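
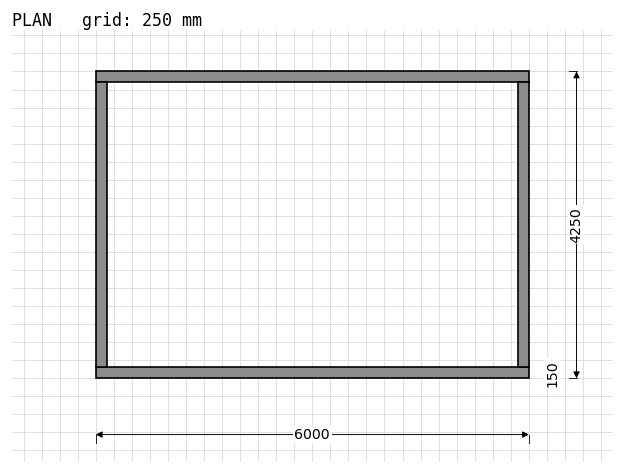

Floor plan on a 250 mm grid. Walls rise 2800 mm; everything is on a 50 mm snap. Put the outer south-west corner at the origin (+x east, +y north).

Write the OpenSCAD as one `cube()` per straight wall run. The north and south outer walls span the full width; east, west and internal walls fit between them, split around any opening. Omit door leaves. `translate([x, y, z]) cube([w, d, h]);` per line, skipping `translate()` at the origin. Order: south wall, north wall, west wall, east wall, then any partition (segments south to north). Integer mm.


cube([6000, 150, 2800]);
translate([0, 4100, 0]) cube([6000, 150, 2800]);
translate([0, 150, 0]) cube([150, 3950, 2800]);
translate([5850, 150, 0]) cube([150, 3950, 2800]);


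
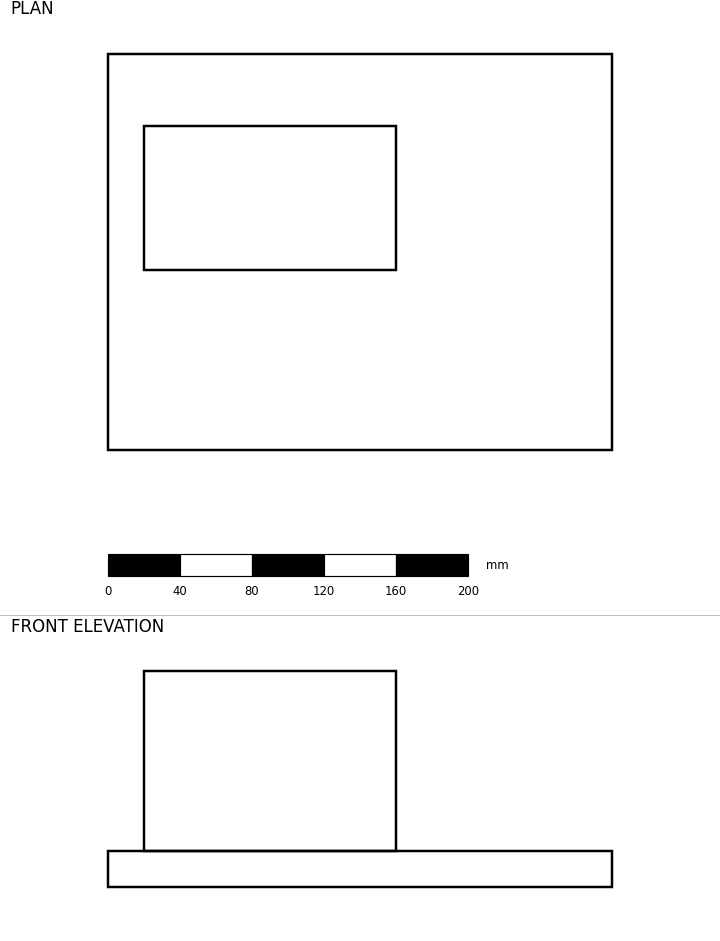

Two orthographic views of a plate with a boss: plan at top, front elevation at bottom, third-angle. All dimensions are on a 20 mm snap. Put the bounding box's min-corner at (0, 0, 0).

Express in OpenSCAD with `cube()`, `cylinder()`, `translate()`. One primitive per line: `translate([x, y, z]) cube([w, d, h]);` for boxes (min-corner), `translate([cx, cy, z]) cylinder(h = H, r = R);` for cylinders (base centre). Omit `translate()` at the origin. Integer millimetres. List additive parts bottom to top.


cube([280, 220, 20]);
translate([20, 100, 20]) cube([140, 80, 100]);


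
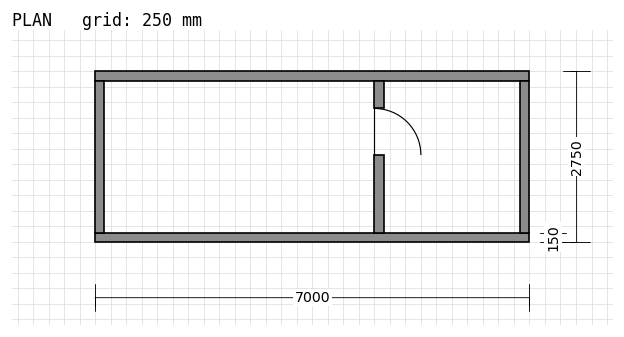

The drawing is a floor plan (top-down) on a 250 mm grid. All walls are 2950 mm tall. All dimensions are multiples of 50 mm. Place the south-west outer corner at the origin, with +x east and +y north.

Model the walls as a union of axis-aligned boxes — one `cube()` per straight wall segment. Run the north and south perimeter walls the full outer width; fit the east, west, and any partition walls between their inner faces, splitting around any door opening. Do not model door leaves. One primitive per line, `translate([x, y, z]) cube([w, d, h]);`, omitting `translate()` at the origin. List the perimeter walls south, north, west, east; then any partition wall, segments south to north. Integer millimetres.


cube([7000, 150, 2950]);
translate([0, 2600, 0]) cube([7000, 150, 2950]);
translate([0, 150, 0]) cube([150, 2450, 2950]);
translate([6850, 150, 0]) cube([150, 2450, 2950]);
translate([4500, 150, 0]) cube([150, 1250, 2950]);
translate([4500, 2150, 0]) cube([150, 450, 2950]);


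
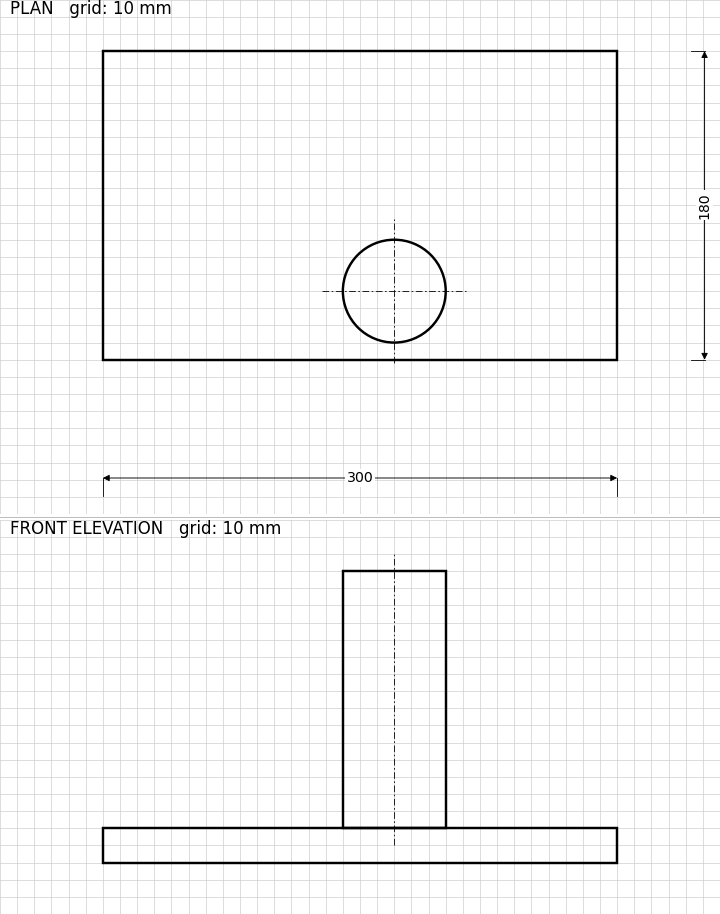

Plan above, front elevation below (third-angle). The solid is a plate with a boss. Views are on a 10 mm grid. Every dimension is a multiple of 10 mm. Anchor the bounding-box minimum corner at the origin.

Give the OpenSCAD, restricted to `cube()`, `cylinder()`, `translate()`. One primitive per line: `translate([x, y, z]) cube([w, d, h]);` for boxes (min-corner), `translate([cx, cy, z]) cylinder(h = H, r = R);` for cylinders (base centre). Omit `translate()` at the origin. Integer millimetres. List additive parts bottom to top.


cube([300, 180, 20]);
translate([170, 40, 20]) cylinder(h = 150, r = 30);


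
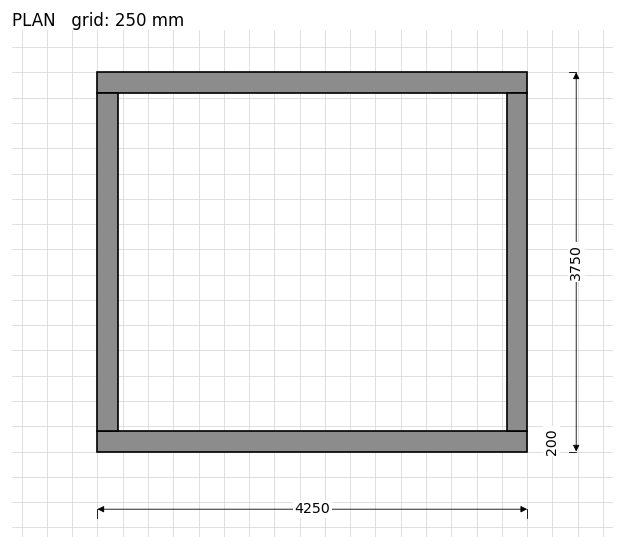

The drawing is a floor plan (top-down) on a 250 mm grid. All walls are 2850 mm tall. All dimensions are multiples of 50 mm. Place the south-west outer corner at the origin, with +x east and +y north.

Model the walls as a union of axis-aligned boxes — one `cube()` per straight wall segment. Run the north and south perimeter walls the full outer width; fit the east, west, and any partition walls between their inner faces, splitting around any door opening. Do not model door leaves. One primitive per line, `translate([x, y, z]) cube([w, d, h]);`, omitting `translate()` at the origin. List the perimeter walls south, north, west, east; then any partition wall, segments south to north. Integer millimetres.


cube([4250, 200, 2850]);
translate([0, 3550, 0]) cube([4250, 200, 2850]);
translate([0, 200, 0]) cube([200, 3350, 2850]);
translate([4050, 200, 0]) cube([200, 3350, 2850]);


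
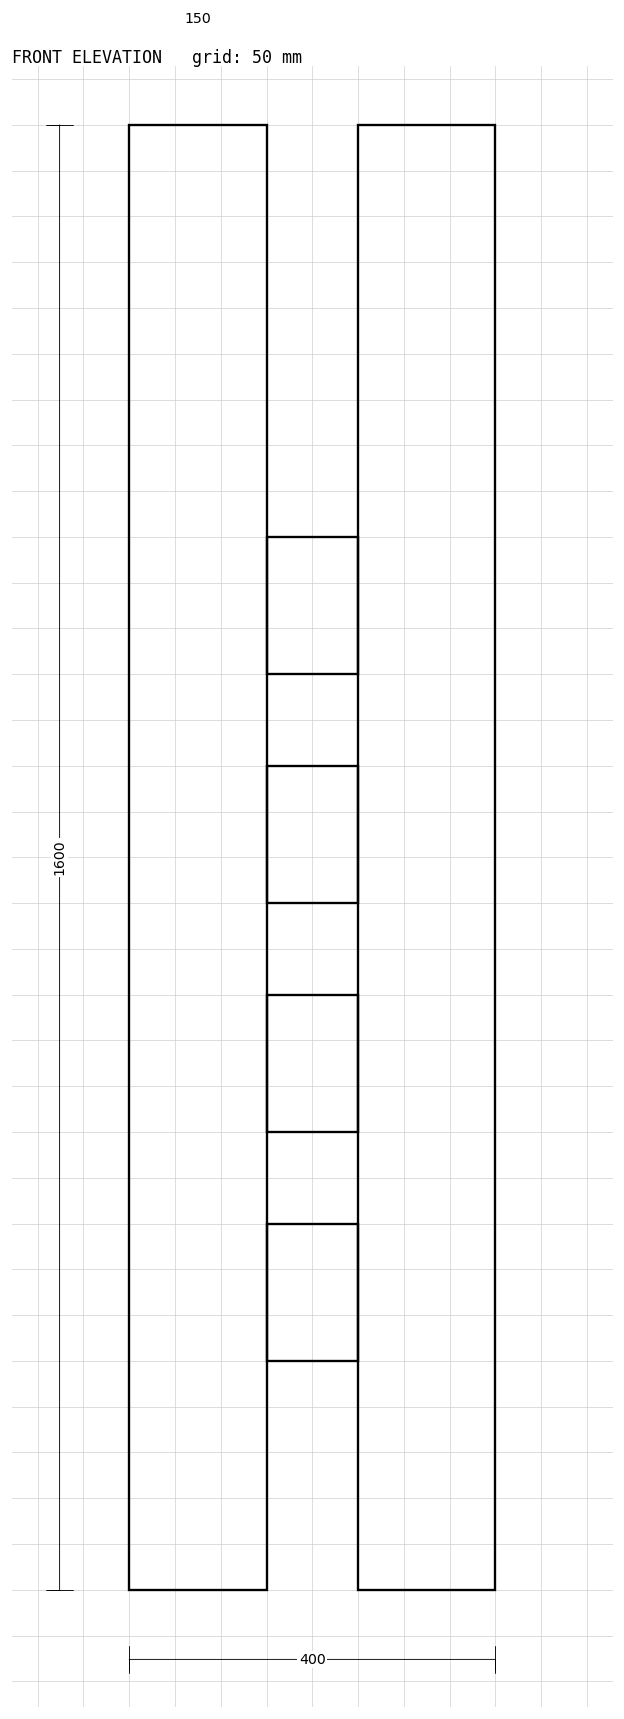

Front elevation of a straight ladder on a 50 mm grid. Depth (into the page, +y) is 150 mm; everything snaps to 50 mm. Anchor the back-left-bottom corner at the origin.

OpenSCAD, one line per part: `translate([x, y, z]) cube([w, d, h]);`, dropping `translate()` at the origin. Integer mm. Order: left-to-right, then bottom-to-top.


cube([150, 150, 1600]);
translate([150, 0, 250]) cube([100, 150, 150]);
translate([150, 0, 500]) cube([100, 150, 150]);
translate([150, 0, 750]) cube([100, 150, 150]);
translate([150, 0, 1000]) cube([100, 150, 150]);
translate([250, 0, 0]) cube([150, 150, 1600]);


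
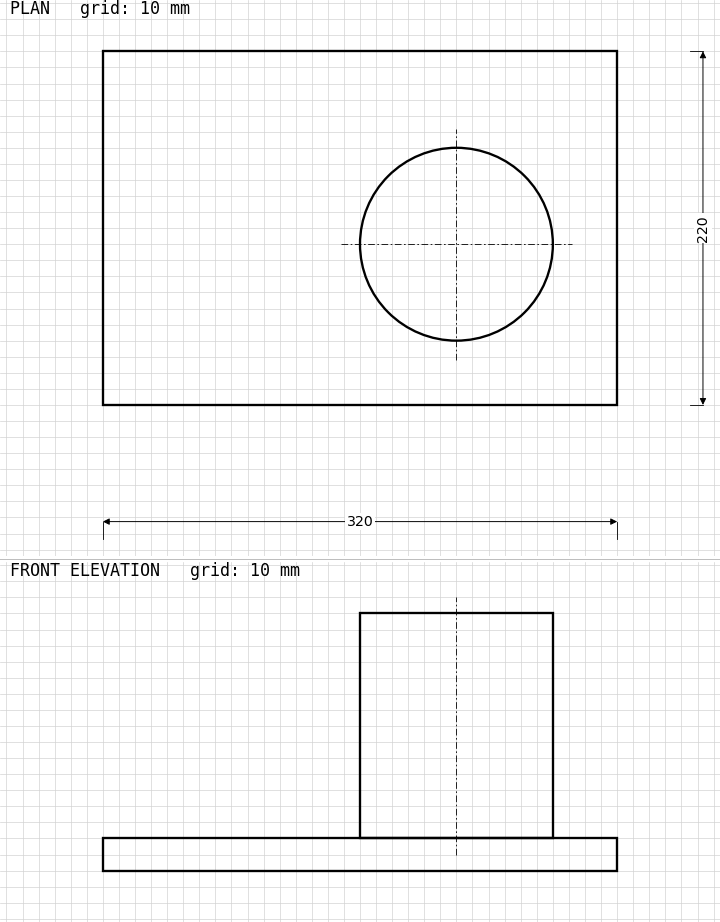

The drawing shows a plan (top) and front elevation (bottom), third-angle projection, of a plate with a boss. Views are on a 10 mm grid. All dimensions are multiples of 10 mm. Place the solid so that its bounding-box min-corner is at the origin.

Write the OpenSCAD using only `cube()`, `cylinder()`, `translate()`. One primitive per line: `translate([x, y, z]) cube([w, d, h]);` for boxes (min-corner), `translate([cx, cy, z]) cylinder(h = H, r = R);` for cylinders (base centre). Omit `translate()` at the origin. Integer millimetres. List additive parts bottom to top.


cube([320, 220, 20]);
translate([220, 100, 20]) cylinder(h = 140, r = 60);


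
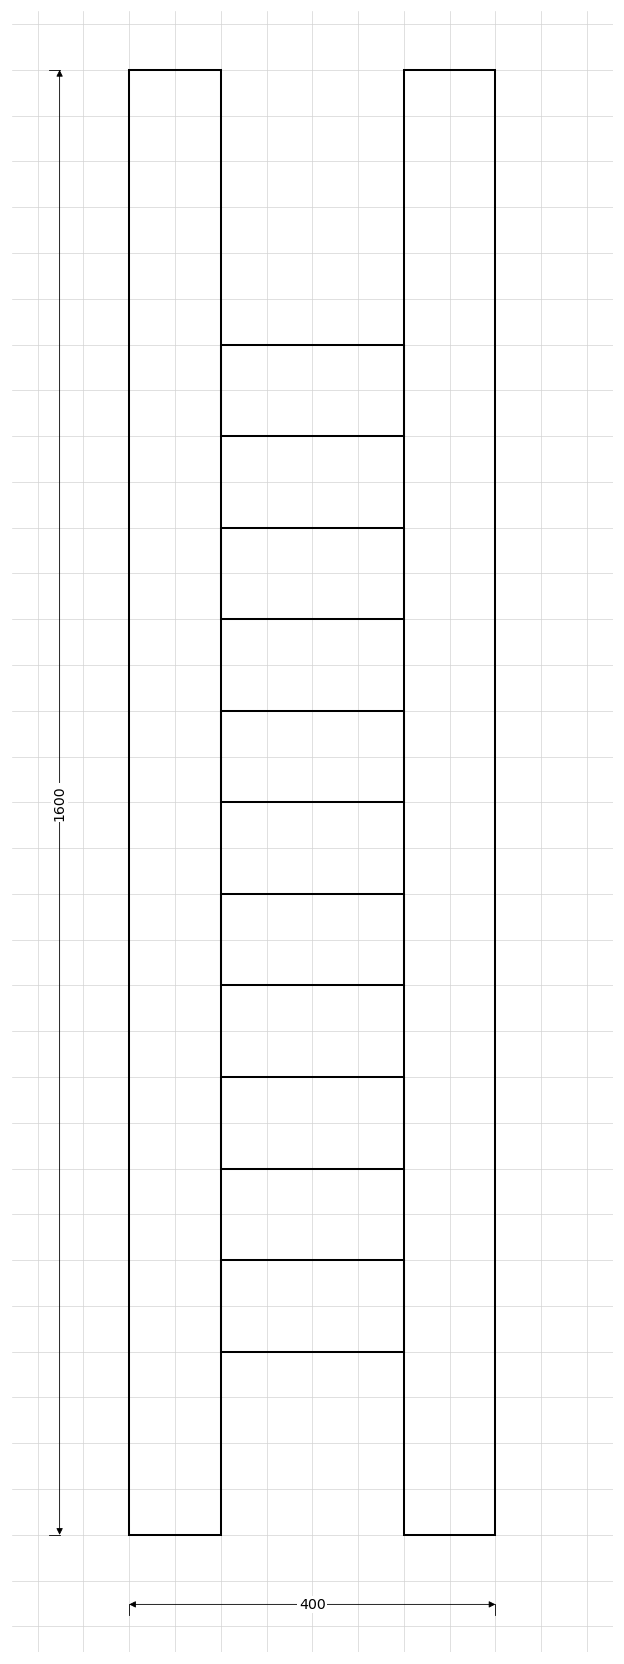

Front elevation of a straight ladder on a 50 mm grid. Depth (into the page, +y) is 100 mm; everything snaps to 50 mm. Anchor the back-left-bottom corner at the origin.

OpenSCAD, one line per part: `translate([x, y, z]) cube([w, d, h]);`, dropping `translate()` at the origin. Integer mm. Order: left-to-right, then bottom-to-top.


cube([100, 100, 1600]);
translate([100, 0, 200]) cube([200, 100, 100]);
translate([100, 0, 400]) cube([200, 100, 100]);
translate([100, 0, 600]) cube([200, 100, 100]);
translate([100, 0, 800]) cube([200, 100, 100]);
translate([100, 0, 1000]) cube([200, 100, 100]);
translate([100, 0, 1200]) cube([200, 100, 100]);
translate([300, 0, 0]) cube([100, 100, 1600]);


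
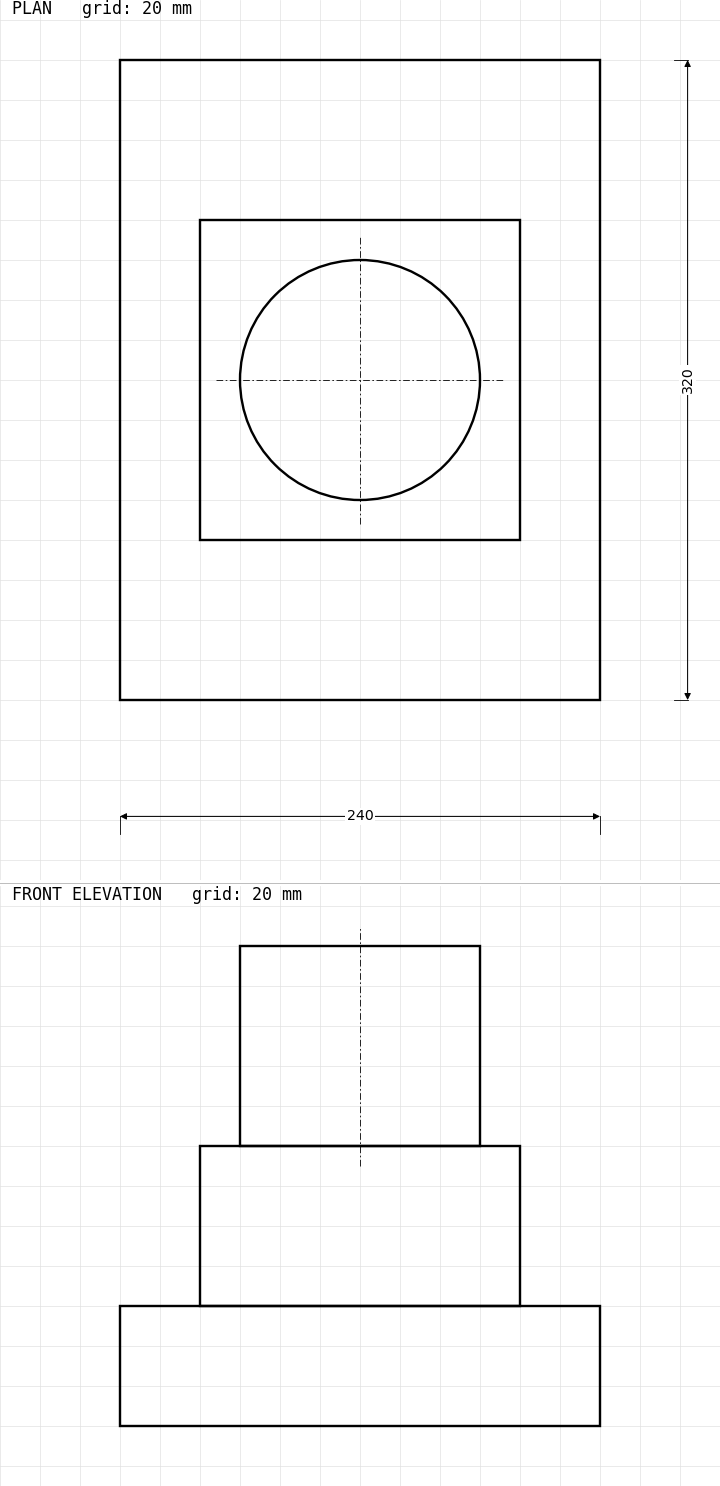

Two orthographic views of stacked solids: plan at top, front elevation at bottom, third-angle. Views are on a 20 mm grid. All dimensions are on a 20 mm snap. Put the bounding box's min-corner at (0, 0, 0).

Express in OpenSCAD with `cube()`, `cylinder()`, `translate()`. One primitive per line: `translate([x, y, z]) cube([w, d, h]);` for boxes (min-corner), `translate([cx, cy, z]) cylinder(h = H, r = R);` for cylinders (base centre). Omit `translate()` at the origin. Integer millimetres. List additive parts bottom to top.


cube([240, 320, 60]);
translate([40, 80, 60]) cube([160, 160, 80]);
translate([120, 160, 140]) cylinder(h = 100, r = 60);


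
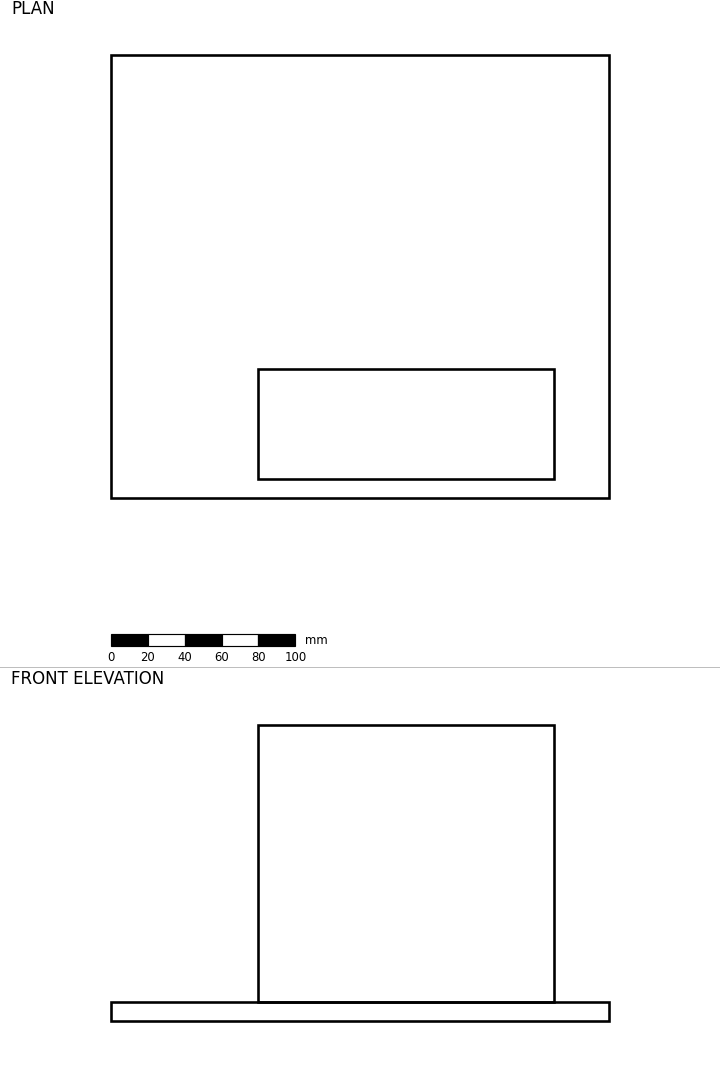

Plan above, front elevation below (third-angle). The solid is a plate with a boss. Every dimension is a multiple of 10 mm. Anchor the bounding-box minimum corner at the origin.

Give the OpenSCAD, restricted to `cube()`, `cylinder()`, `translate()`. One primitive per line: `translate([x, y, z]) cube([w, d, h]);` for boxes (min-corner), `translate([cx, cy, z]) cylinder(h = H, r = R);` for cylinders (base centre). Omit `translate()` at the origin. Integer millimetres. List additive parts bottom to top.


cube([270, 240, 10]);
translate([80, 10, 10]) cube([160, 60, 150]);


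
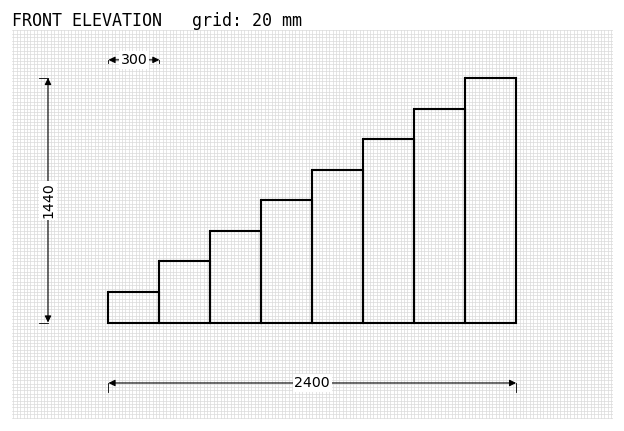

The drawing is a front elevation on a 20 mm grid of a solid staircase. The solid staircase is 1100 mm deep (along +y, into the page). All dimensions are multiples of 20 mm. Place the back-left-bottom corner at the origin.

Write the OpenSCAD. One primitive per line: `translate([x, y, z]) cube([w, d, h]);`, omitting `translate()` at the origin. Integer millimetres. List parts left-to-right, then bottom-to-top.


cube([300, 1100, 180]);
translate([300, 0, 0]) cube([300, 1100, 360]);
translate([600, 0, 0]) cube([300, 1100, 540]);
translate([900, 0, 0]) cube([300, 1100, 720]);
translate([1200, 0, 0]) cube([300, 1100, 900]);
translate([1500, 0, 0]) cube([300, 1100, 1080]);
translate([1800, 0, 0]) cube([300, 1100, 1260]);
translate([2100, 0, 0]) cube([300, 1100, 1440]);


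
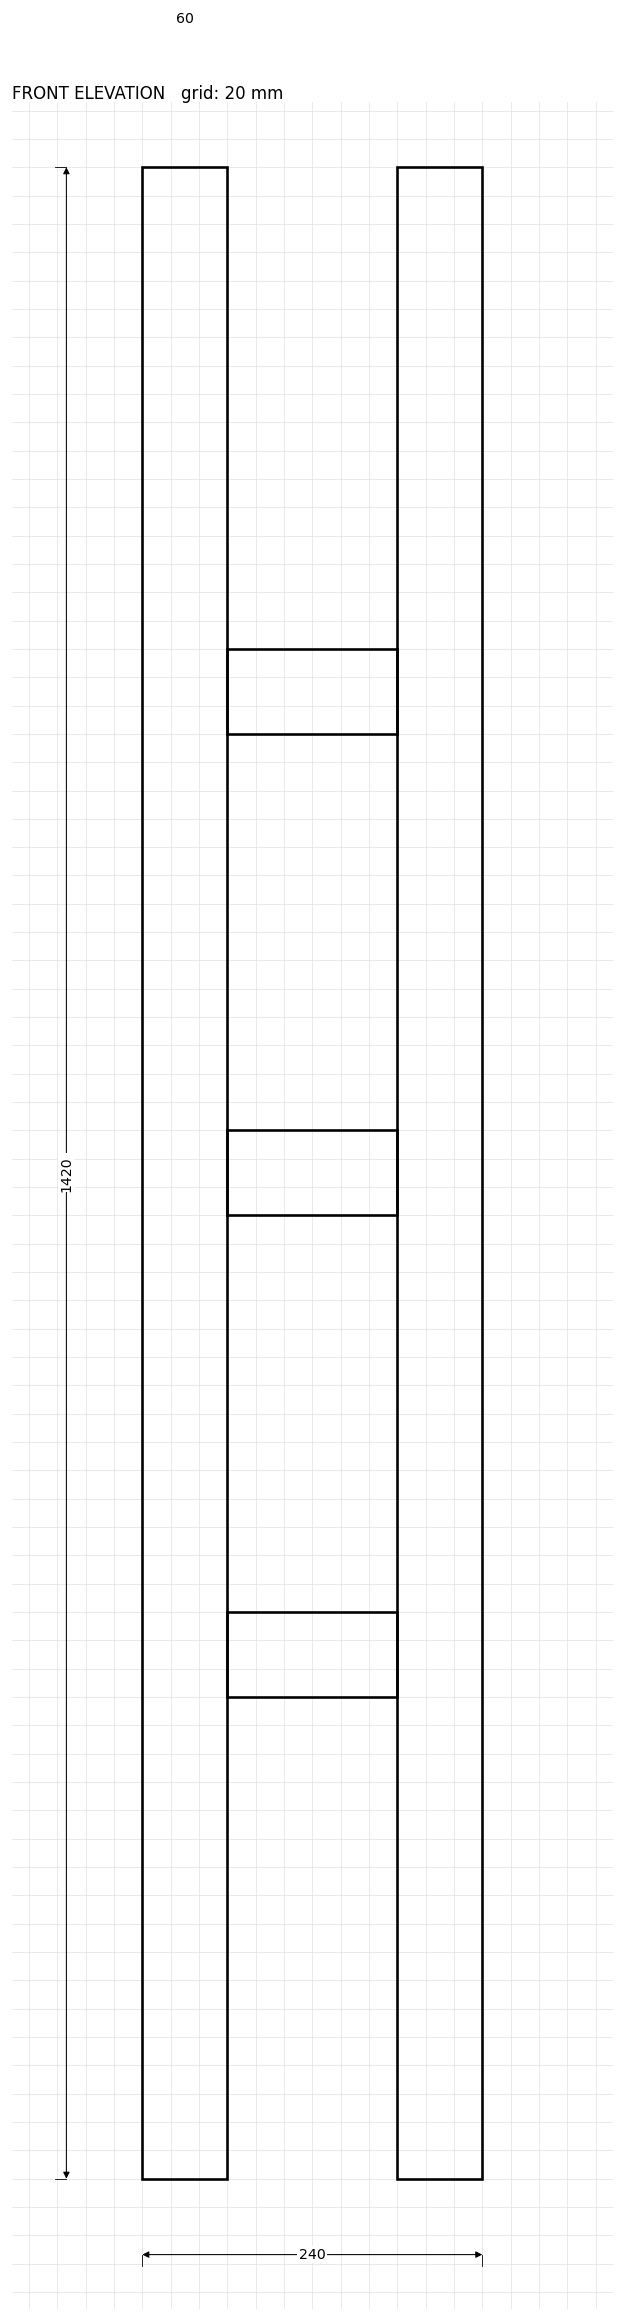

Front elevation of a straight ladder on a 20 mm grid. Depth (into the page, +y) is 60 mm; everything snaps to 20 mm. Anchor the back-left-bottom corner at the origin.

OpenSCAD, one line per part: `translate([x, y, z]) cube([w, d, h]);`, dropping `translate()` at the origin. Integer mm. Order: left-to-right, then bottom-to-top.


cube([60, 60, 1420]);
translate([60, 0, 340]) cube([120, 60, 60]);
translate([60, 0, 680]) cube([120, 60, 60]);
translate([60, 0, 1020]) cube([120, 60, 60]);
translate([180, 0, 0]) cube([60, 60, 1420]);


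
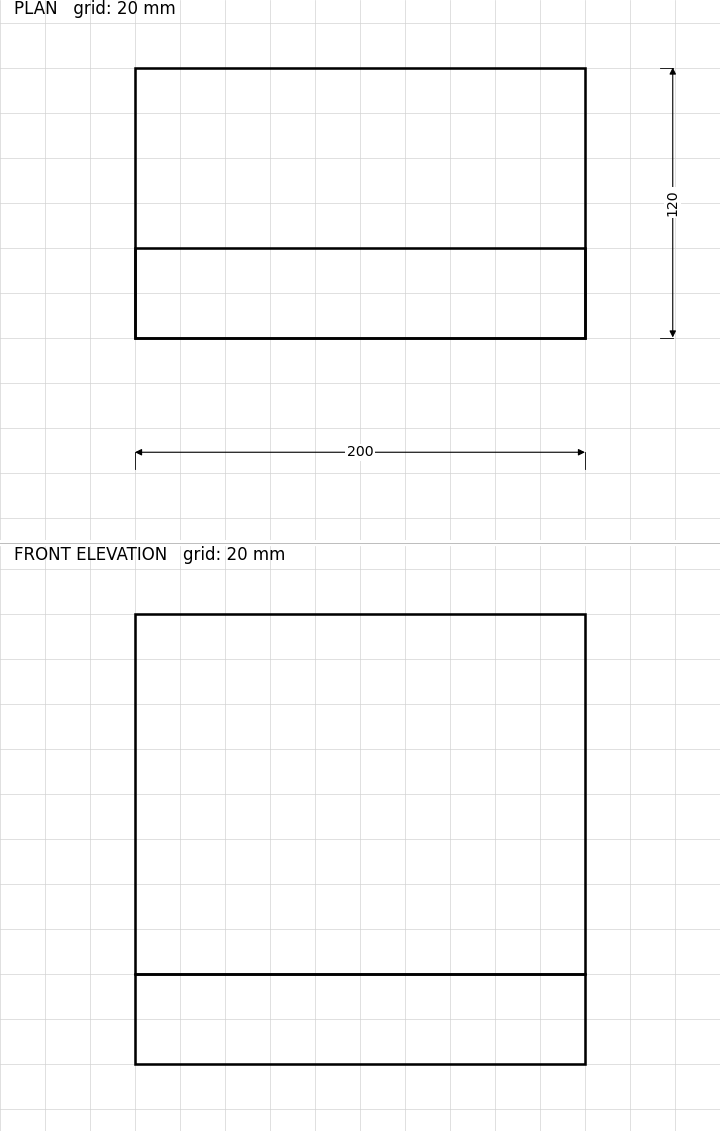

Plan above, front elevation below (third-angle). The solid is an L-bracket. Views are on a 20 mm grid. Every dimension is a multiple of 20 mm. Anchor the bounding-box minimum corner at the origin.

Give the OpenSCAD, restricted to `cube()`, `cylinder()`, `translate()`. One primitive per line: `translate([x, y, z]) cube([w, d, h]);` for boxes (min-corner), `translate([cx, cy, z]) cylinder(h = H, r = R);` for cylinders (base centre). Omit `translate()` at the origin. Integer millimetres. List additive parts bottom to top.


cube([200, 120, 40]);
translate([0, 0, 40]) cube([200, 40, 160]);


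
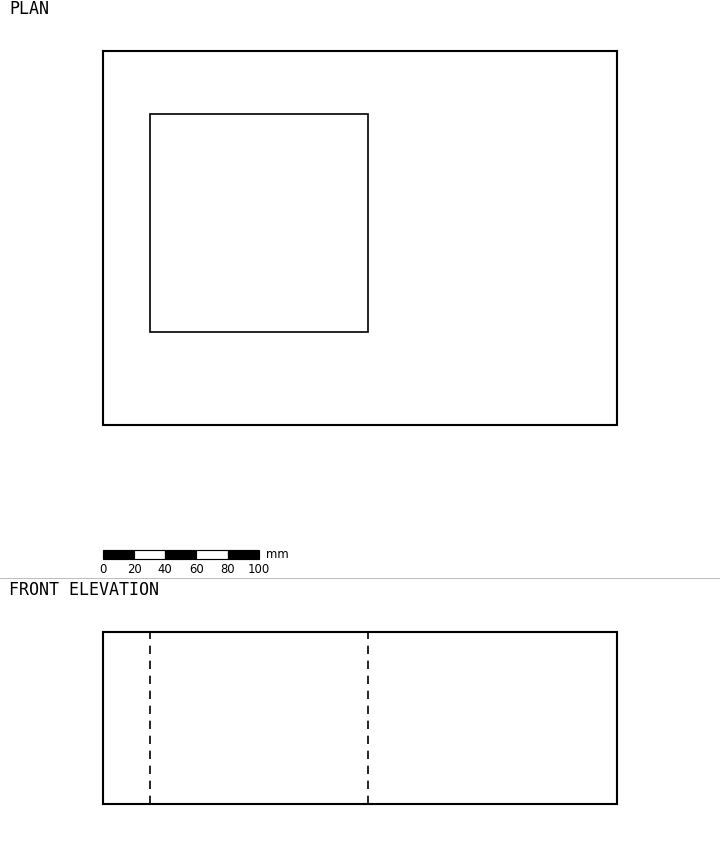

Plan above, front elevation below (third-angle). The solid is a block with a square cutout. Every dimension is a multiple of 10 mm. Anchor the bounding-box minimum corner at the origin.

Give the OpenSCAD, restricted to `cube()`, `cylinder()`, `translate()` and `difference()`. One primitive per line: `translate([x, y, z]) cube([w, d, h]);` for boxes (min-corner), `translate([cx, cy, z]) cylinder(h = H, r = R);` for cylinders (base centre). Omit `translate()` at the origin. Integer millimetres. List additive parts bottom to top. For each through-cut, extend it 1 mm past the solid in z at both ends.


difference() {
  cube([330, 240, 110]);
  translate([30, 60, -1]) cube([140, 140, 112]);
}


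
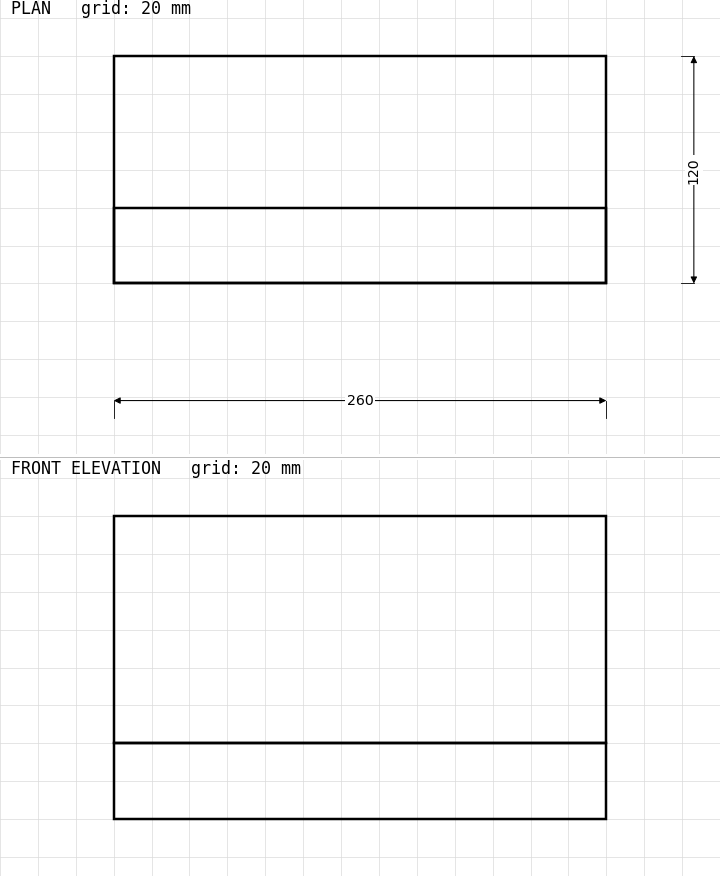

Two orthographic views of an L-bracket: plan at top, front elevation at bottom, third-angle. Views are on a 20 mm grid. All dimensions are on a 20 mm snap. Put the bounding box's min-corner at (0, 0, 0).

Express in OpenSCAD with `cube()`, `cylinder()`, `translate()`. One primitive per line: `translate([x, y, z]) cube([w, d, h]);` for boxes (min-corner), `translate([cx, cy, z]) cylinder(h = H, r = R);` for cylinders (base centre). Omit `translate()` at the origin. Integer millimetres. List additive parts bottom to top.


cube([260, 120, 40]);
translate([0, 0, 40]) cube([260, 40, 120]);


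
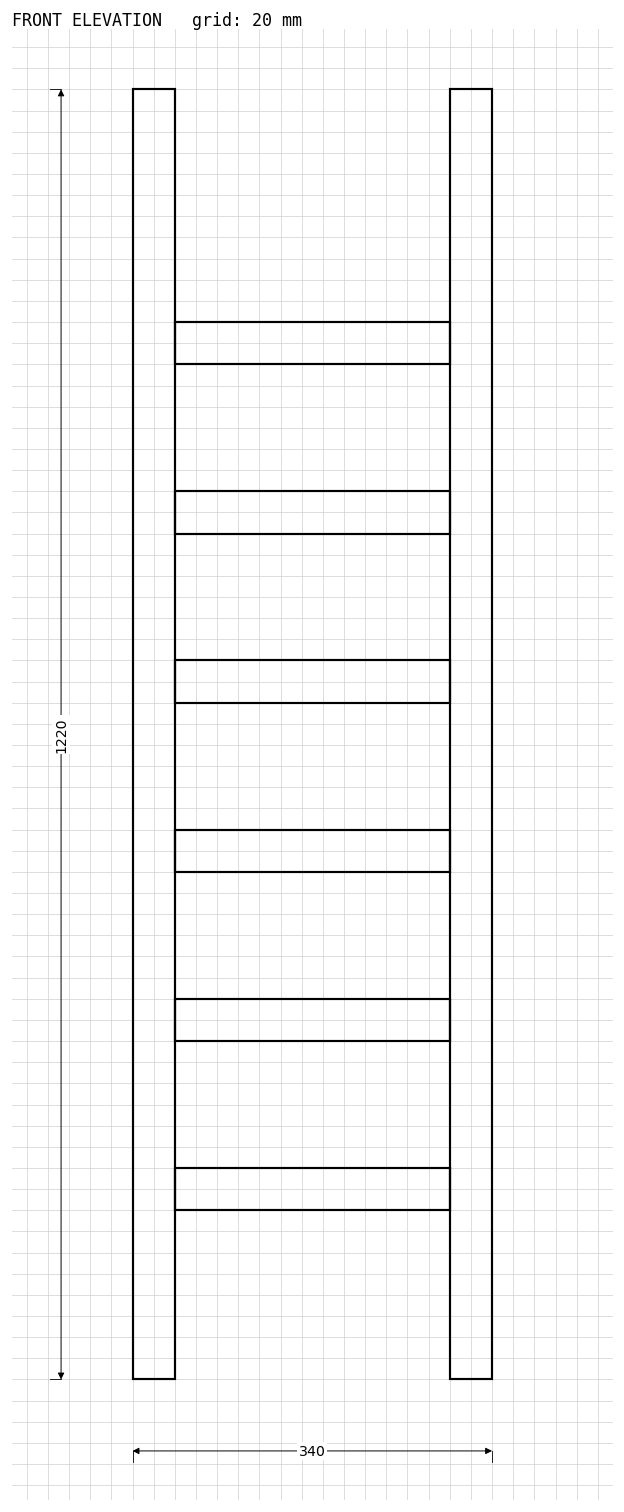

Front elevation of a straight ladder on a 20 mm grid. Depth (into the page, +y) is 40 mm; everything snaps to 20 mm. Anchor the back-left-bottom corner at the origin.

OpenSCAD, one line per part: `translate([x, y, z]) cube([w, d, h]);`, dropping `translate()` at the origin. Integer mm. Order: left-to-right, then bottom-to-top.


cube([40, 40, 1220]);
translate([40, 0, 160]) cube([260, 40, 40]);
translate([40, 0, 320]) cube([260, 40, 40]);
translate([40, 0, 480]) cube([260, 40, 40]);
translate([40, 0, 640]) cube([260, 40, 40]);
translate([40, 0, 800]) cube([260, 40, 40]);
translate([40, 0, 960]) cube([260, 40, 40]);
translate([300, 0, 0]) cube([40, 40, 1220]);


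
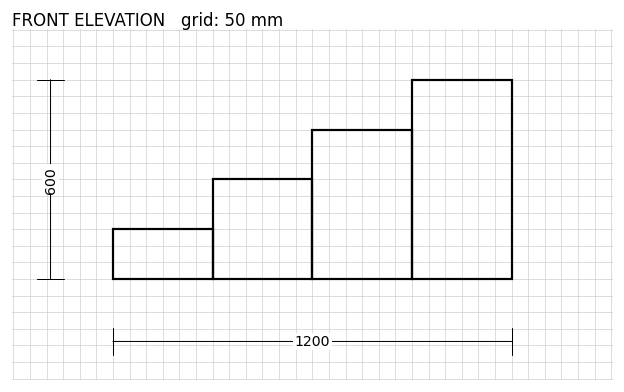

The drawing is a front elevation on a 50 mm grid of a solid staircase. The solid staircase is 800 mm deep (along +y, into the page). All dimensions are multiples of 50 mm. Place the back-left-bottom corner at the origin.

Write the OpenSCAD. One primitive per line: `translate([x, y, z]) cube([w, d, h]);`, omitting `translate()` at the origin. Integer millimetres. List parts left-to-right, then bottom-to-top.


cube([300, 800, 150]);
translate([300, 0, 0]) cube([300, 800, 300]);
translate([600, 0, 0]) cube([300, 800, 450]);
translate([900, 0, 0]) cube([300, 800, 600]);


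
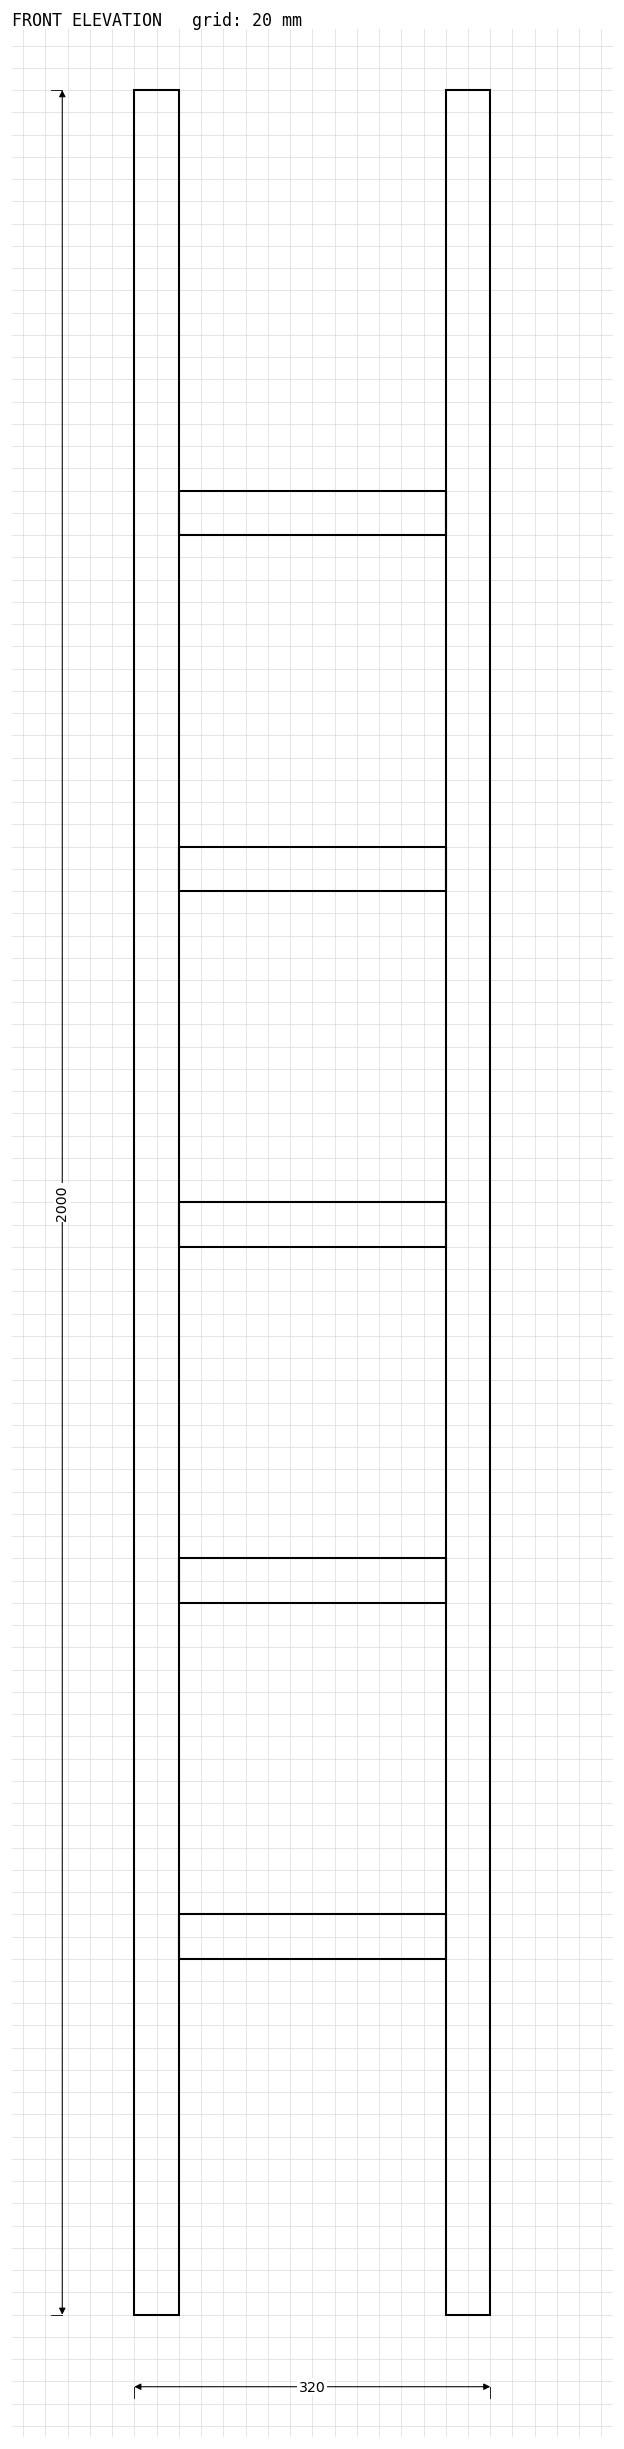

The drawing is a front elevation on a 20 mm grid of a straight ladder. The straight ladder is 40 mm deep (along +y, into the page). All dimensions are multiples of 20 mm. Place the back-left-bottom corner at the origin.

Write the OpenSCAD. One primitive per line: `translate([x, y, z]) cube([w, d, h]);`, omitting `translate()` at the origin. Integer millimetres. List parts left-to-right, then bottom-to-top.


cube([40, 40, 2000]);
translate([40, 0, 320]) cube([240, 40, 40]);
translate([40, 0, 640]) cube([240, 40, 40]);
translate([40, 0, 960]) cube([240, 40, 40]);
translate([40, 0, 1280]) cube([240, 40, 40]);
translate([40, 0, 1600]) cube([240, 40, 40]);
translate([280, 0, 0]) cube([40, 40, 2000]);


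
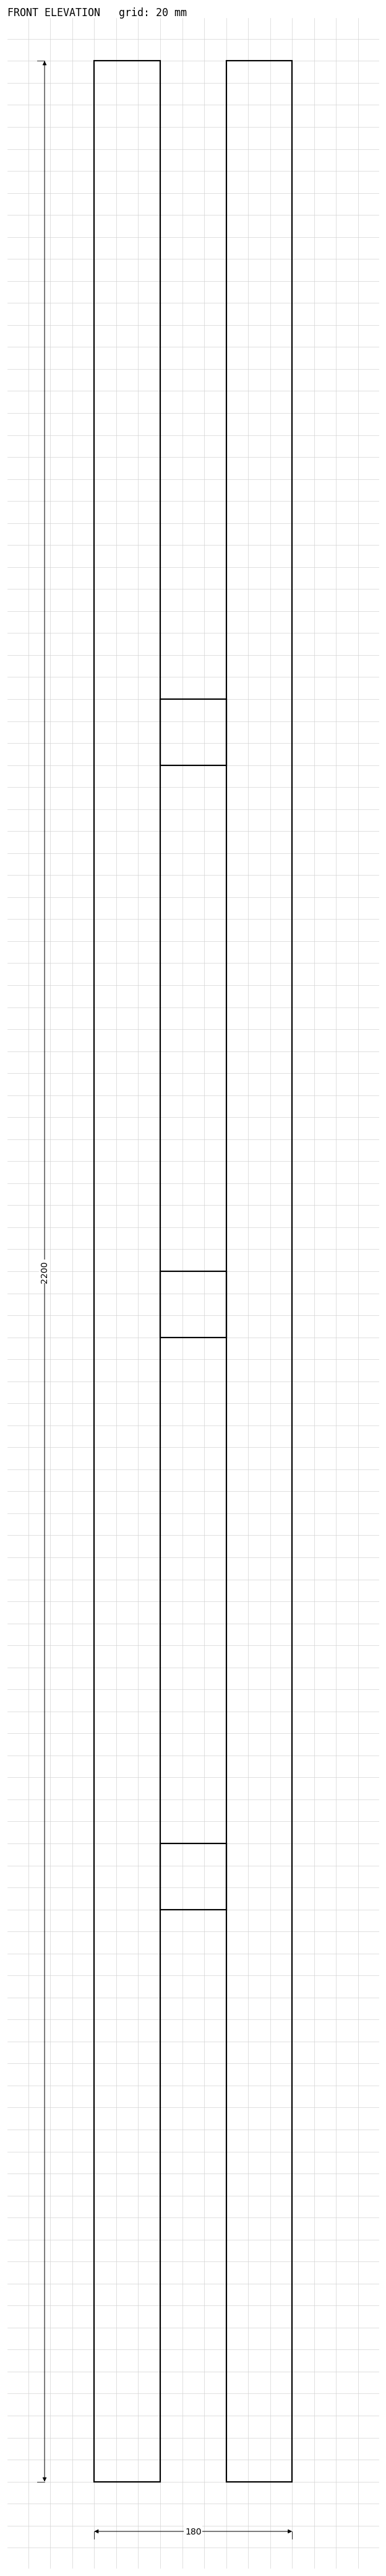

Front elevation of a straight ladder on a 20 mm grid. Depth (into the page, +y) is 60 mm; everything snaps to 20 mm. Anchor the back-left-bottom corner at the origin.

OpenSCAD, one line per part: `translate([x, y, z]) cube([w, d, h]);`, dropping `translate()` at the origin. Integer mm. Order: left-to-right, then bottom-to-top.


cube([60, 60, 2200]);
translate([60, 0, 520]) cube([60, 60, 60]);
translate([60, 0, 1040]) cube([60, 60, 60]);
translate([60, 0, 1560]) cube([60, 60, 60]);
translate([120, 0, 0]) cube([60, 60, 2200]);


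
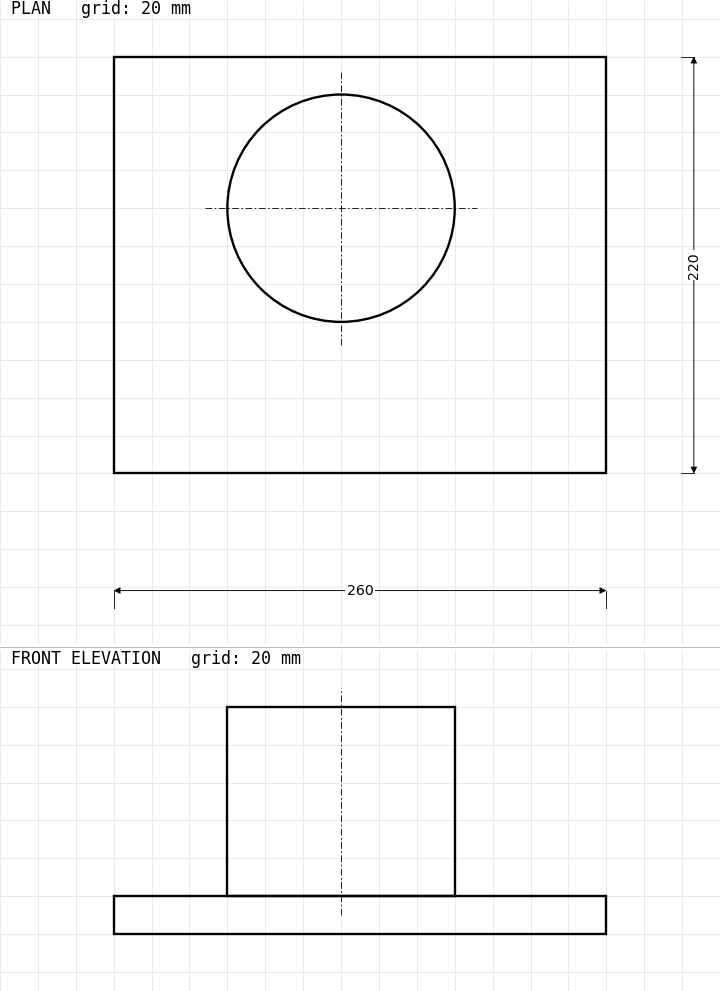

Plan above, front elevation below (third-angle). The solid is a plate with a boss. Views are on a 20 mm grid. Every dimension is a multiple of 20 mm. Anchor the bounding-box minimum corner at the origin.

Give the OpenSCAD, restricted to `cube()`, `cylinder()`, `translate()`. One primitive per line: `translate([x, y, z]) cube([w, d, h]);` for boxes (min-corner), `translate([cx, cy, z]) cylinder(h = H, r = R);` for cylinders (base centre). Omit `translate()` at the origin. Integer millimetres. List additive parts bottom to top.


cube([260, 220, 20]);
translate([120, 140, 20]) cylinder(h = 100, r = 60);


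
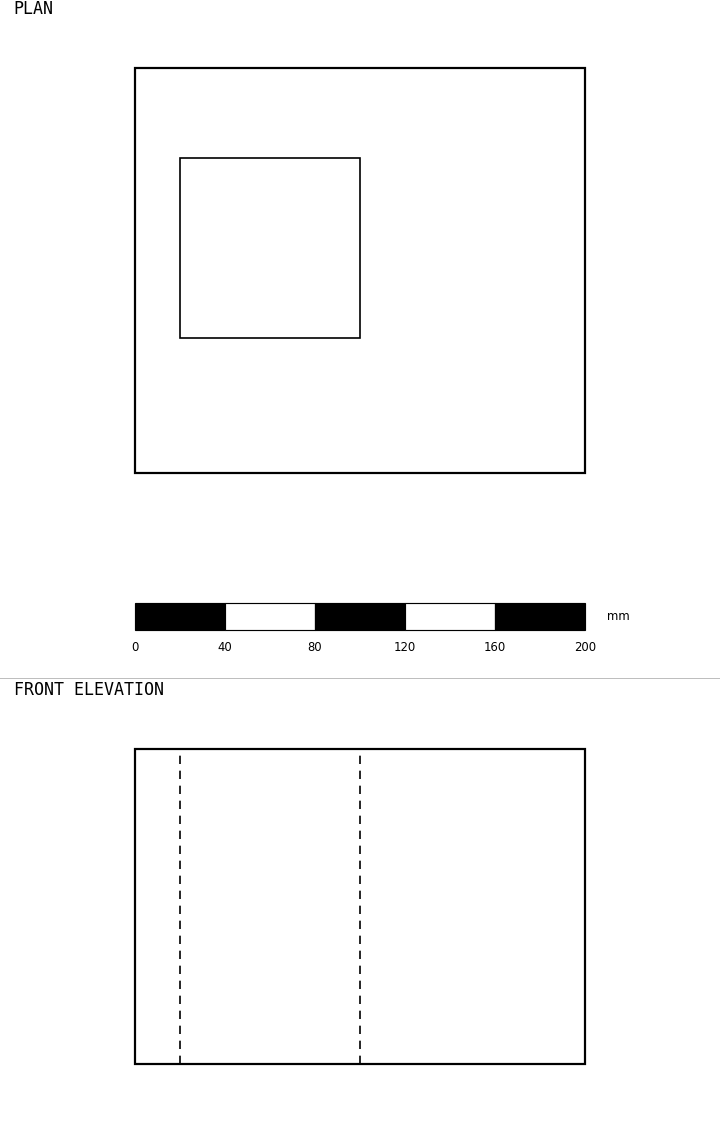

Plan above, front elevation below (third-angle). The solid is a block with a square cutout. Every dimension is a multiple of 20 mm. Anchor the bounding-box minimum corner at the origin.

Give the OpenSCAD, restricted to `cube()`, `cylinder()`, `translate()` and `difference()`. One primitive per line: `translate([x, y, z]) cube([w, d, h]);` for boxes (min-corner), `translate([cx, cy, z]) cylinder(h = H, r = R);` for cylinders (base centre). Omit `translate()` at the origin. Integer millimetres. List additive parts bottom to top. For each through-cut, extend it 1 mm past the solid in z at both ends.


difference() {
  cube([200, 180, 140]);
  translate([20, 60, -1]) cube([80, 80, 142]);
}


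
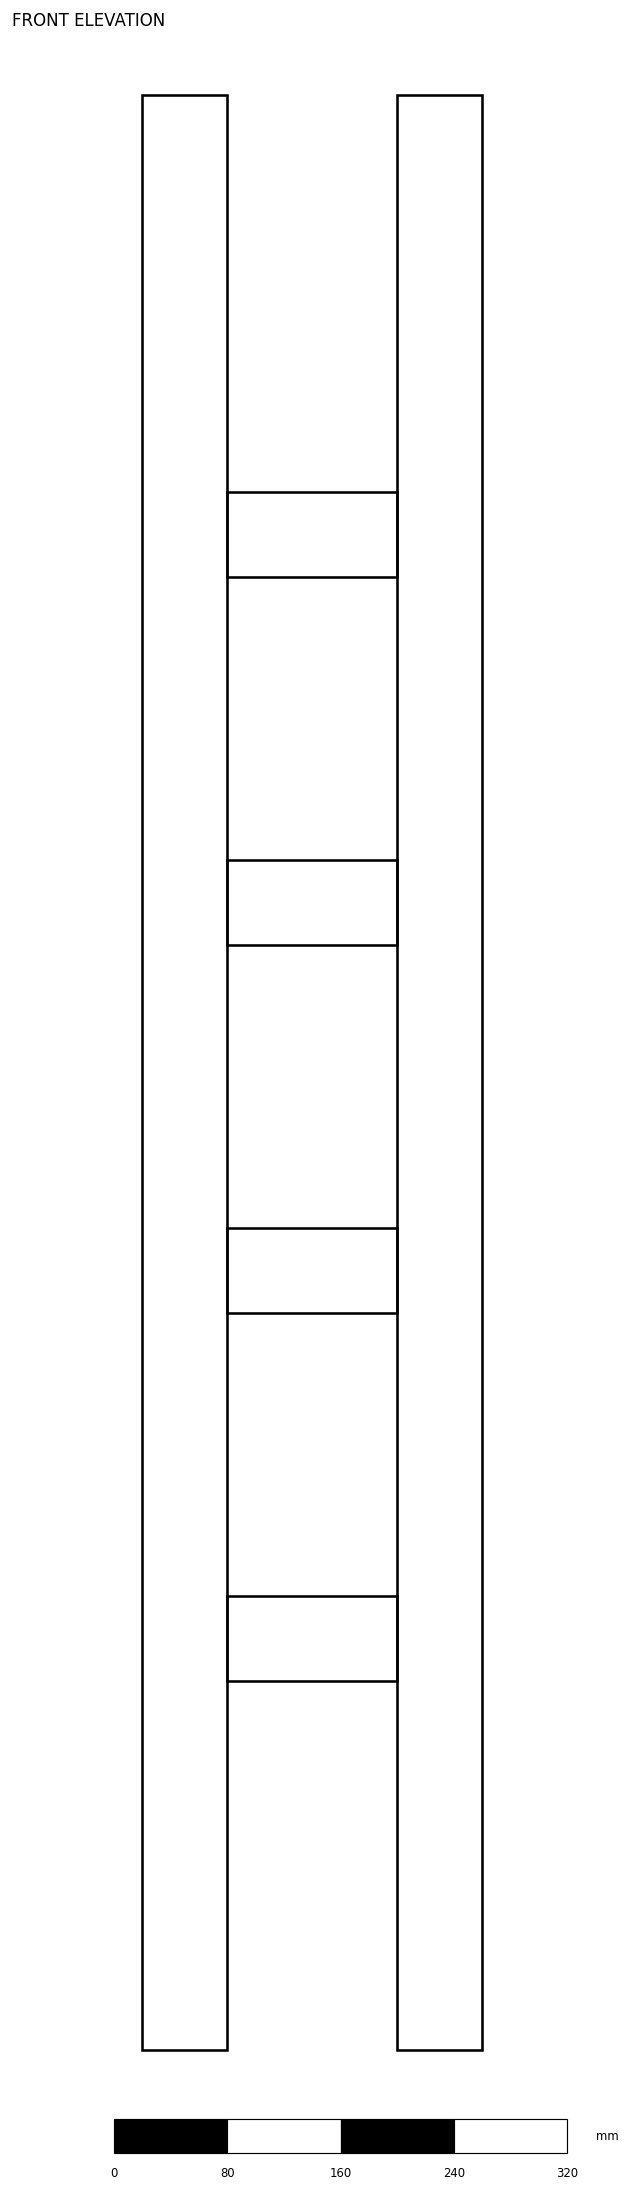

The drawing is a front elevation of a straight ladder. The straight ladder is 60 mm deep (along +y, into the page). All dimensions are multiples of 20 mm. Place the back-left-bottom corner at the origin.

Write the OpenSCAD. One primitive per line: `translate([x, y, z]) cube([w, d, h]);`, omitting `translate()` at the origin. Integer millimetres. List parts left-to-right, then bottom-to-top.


cube([60, 60, 1380]);
translate([60, 0, 260]) cube([120, 60, 60]);
translate([60, 0, 520]) cube([120, 60, 60]);
translate([60, 0, 780]) cube([120, 60, 60]);
translate([60, 0, 1040]) cube([120, 60, 60]);
translate([180, 0, 0]) cube([60, 60, 1380]);


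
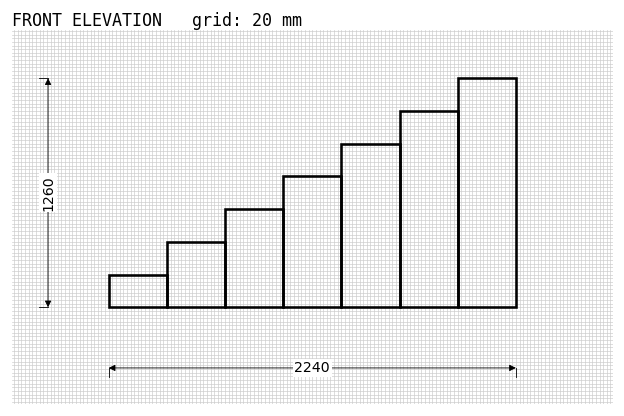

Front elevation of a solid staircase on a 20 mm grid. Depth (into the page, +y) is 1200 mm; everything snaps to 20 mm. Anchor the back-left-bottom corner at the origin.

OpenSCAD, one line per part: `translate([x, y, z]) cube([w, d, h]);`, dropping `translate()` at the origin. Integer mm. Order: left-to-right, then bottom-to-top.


cube([320, 1200, 180]);
translate([320, 0, 0]) cube([320, 1200, 360]);
translate([640, 0, 0]) cube([320, 1200, 540]);
translate([960, 0, 0]) cube([320, 1200, 720]);
translate([1280, 0, 0]) cube([320, 1200, 900]);
translate([1600, 0, 0]) cube([320, 1200, 1080]);
translate([1920, 0, 0]) cube([320, 1200, 1260]);


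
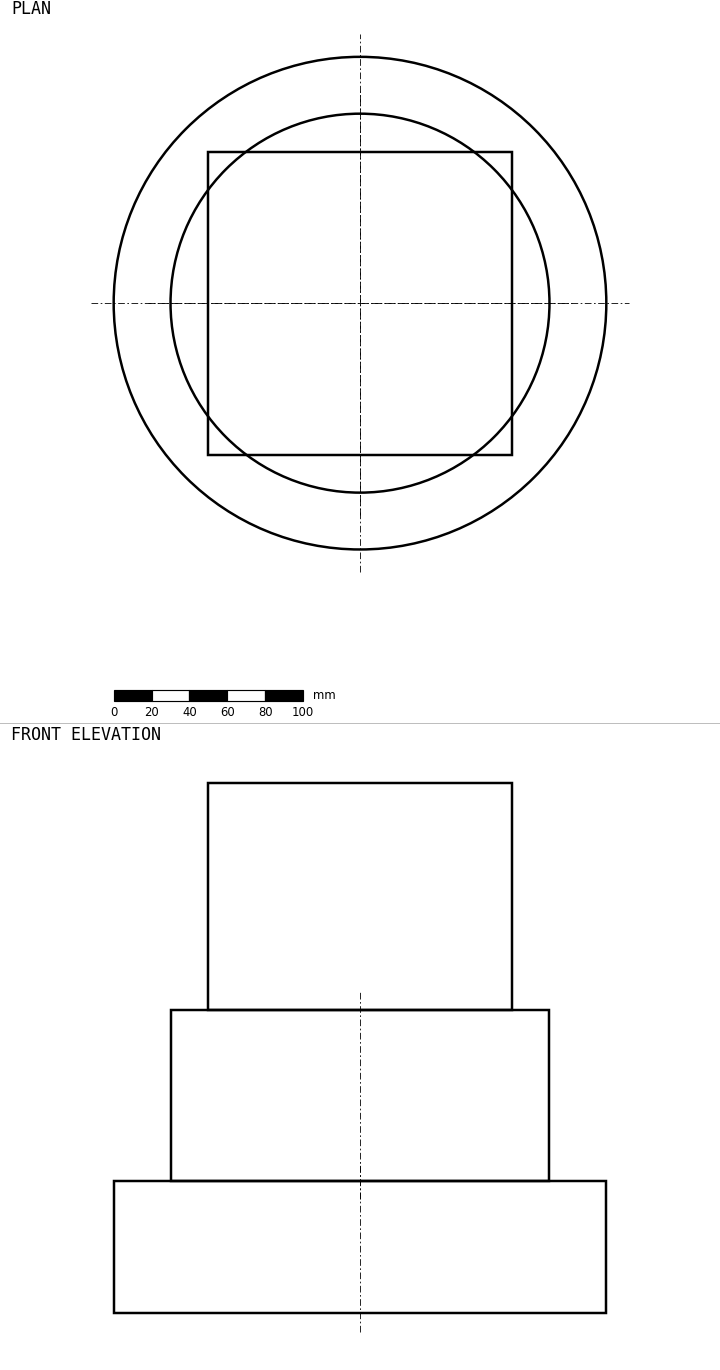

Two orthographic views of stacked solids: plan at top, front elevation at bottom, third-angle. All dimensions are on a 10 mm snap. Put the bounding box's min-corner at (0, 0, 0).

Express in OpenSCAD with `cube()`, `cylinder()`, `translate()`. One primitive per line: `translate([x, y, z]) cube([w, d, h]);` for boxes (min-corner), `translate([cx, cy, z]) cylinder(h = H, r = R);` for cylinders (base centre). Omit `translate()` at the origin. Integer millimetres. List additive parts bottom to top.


translate([130, 130, 0]) cylinder(h = 70, r = 130);
translate([130, 130, 70]) cylinder(h = 90, r = 100);
translate([50, 50, 160]) cube([160, 160, 120]);


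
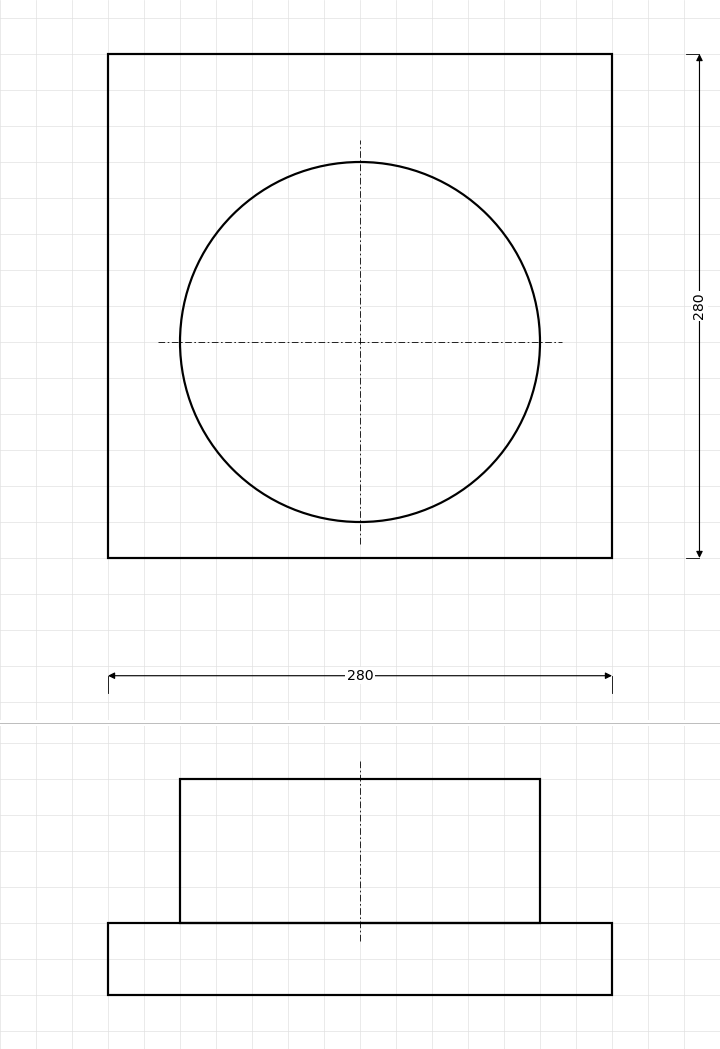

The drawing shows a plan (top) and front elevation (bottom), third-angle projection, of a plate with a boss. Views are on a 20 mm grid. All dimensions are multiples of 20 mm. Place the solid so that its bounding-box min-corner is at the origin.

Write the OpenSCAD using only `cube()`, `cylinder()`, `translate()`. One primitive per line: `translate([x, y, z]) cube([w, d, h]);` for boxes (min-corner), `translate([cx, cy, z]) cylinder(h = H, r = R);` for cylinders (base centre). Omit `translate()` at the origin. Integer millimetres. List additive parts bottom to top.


cube([280, 280, 40]);
translate([140, 120, 40]) cylinder(h = 80, r = 100);


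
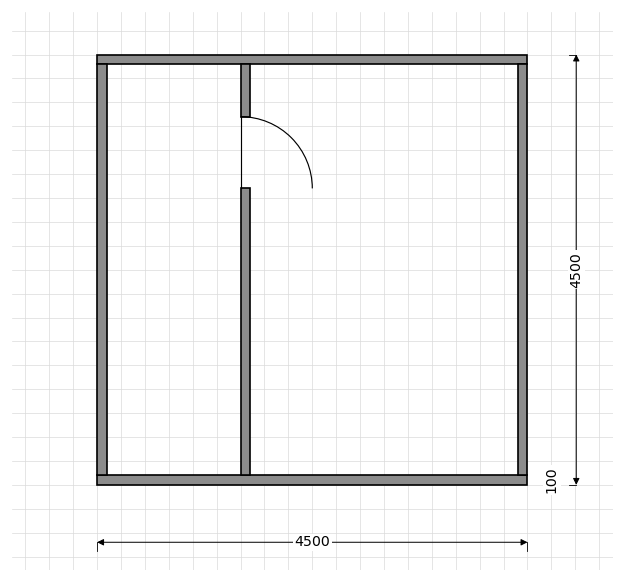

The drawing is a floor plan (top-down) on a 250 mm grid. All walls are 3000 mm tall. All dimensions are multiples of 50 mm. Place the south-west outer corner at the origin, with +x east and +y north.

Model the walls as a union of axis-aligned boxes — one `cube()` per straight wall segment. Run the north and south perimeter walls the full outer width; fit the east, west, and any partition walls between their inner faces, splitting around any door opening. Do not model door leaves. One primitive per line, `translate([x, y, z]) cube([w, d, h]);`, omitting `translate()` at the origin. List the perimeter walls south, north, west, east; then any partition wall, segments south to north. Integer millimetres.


cube([4500, 100, 3000]);
translate([0, 4400, 0]) cube([4500, 100, 3000]);
translate([0, 100, 0]) cube([100, 4300, 3000]);
translate([4400, 100, 0]) cube([100, 4300, 3000]);
translate([1500, 100, 0]) cube([100, 3000, 3000]);
translate([1500, 3850, 0]) cube([100, 550, 3000]);


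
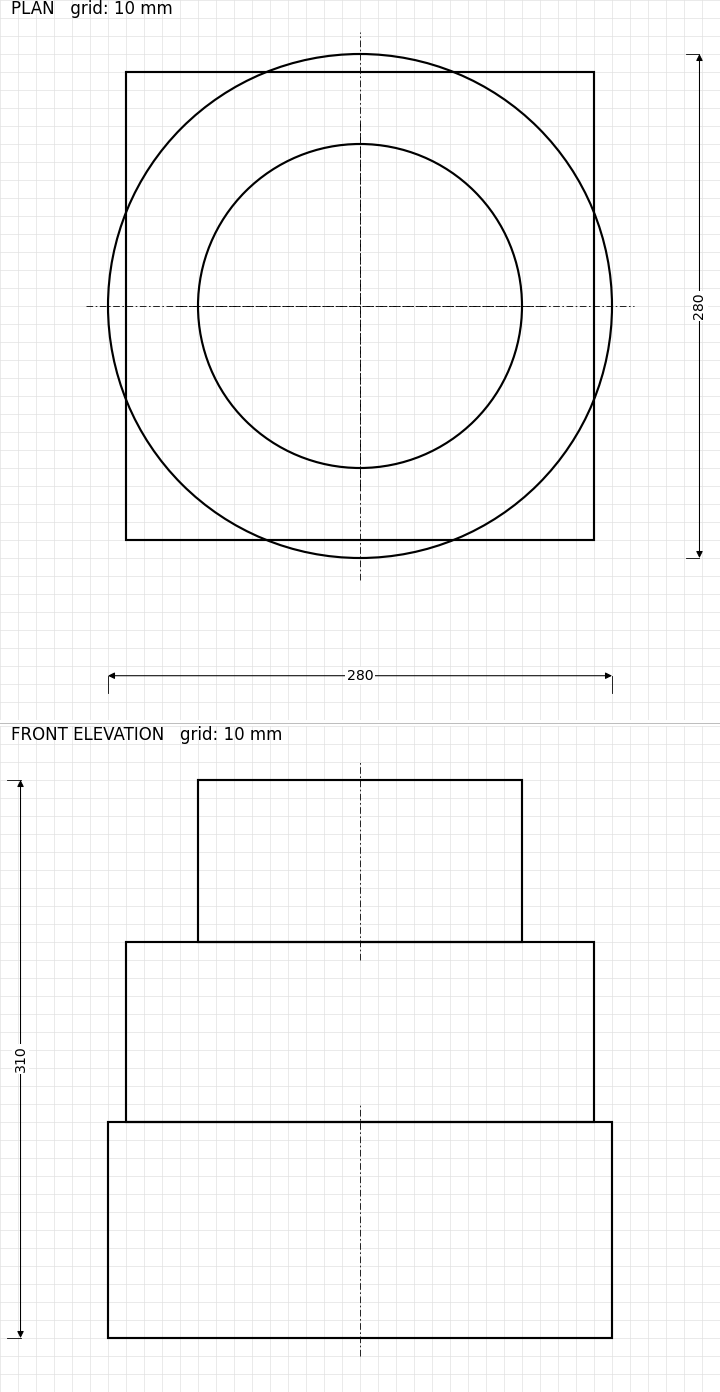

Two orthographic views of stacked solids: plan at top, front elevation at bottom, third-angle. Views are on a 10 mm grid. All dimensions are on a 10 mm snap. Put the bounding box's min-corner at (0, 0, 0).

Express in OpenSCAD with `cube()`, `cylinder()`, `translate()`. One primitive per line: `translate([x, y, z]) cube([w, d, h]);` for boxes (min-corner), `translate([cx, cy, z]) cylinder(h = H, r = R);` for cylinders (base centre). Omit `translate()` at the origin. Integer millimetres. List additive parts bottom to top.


translate([140, 140, 0]) cylinder(h = 120, r = 140);
translate([10, 10, 120]) cube([260, 260, 100]);
translate([140, 140, 220]) cylinder(h = 90, r = 90);


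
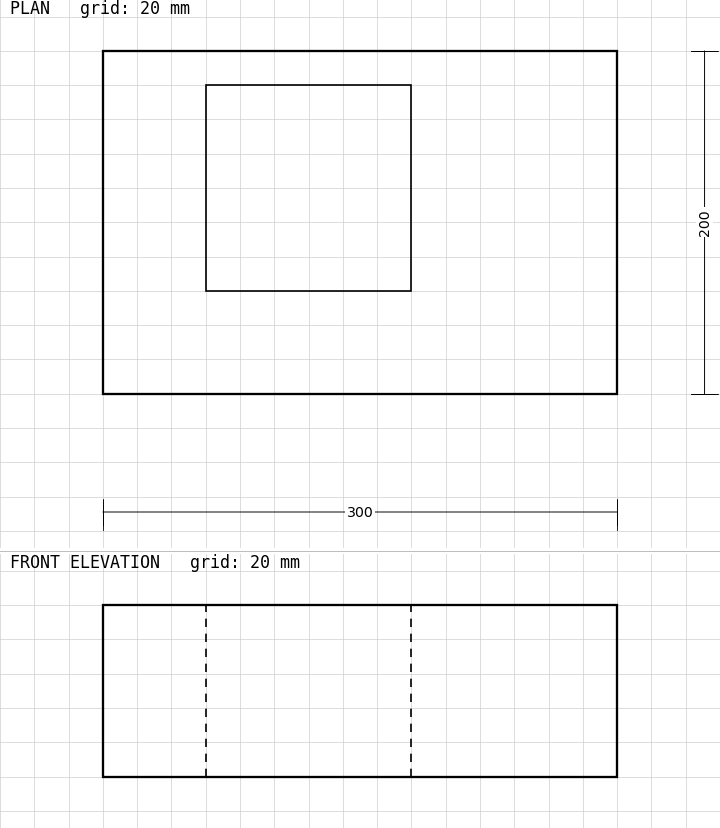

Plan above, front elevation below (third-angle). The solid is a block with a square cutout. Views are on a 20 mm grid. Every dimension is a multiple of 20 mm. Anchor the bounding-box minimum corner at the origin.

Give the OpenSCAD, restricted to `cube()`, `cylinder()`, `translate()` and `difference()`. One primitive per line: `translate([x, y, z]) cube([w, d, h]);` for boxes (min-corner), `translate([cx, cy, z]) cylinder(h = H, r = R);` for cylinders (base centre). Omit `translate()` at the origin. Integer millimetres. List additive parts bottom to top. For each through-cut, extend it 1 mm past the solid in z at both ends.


difference() {
  cube([300, 200, 100]);
  translate([60, 60, -1]) cube([120, 120, 102]);
}


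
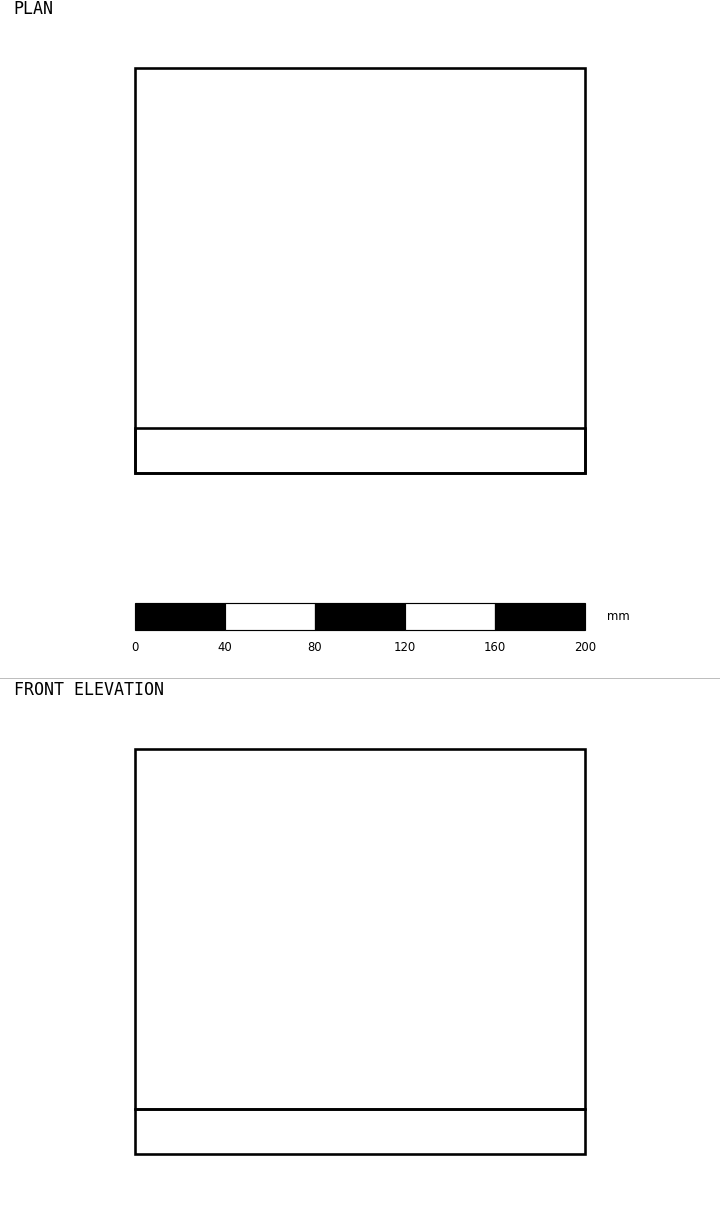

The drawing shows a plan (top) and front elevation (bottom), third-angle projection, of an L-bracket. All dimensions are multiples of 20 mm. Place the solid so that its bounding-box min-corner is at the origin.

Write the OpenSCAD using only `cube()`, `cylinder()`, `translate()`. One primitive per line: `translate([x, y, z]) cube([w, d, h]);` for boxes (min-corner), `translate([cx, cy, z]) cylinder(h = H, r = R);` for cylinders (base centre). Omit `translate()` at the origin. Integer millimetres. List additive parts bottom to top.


cube([200, 180, 20]);
translate([0, 0, 20]) cube([200, 20, 160]);


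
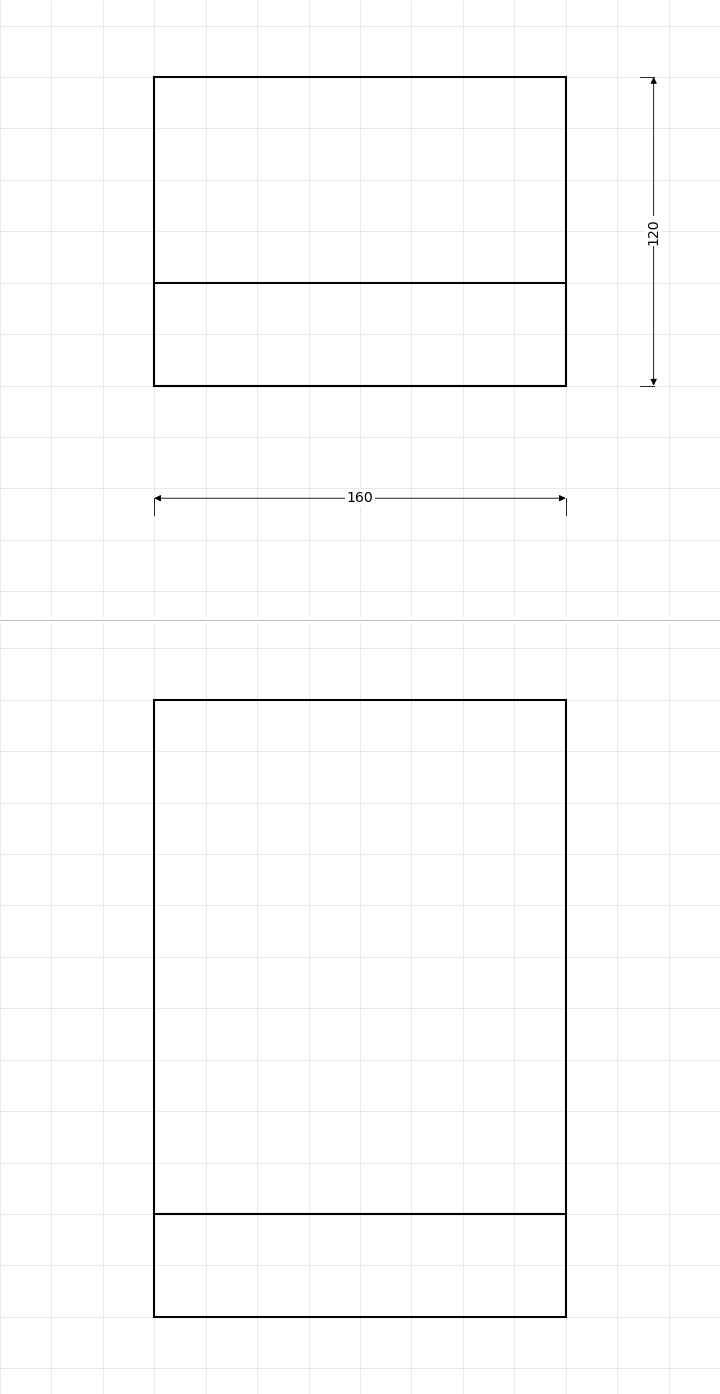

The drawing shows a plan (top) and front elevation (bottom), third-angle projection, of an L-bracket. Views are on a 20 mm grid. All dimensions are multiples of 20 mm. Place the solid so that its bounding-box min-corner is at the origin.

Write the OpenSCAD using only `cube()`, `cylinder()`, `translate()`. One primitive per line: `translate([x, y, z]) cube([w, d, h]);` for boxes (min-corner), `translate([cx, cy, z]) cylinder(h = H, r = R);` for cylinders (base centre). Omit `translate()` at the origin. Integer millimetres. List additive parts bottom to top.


cube([160, 120, 40]);
translate([0, 0, 40]) cube([160, 40, 200]);


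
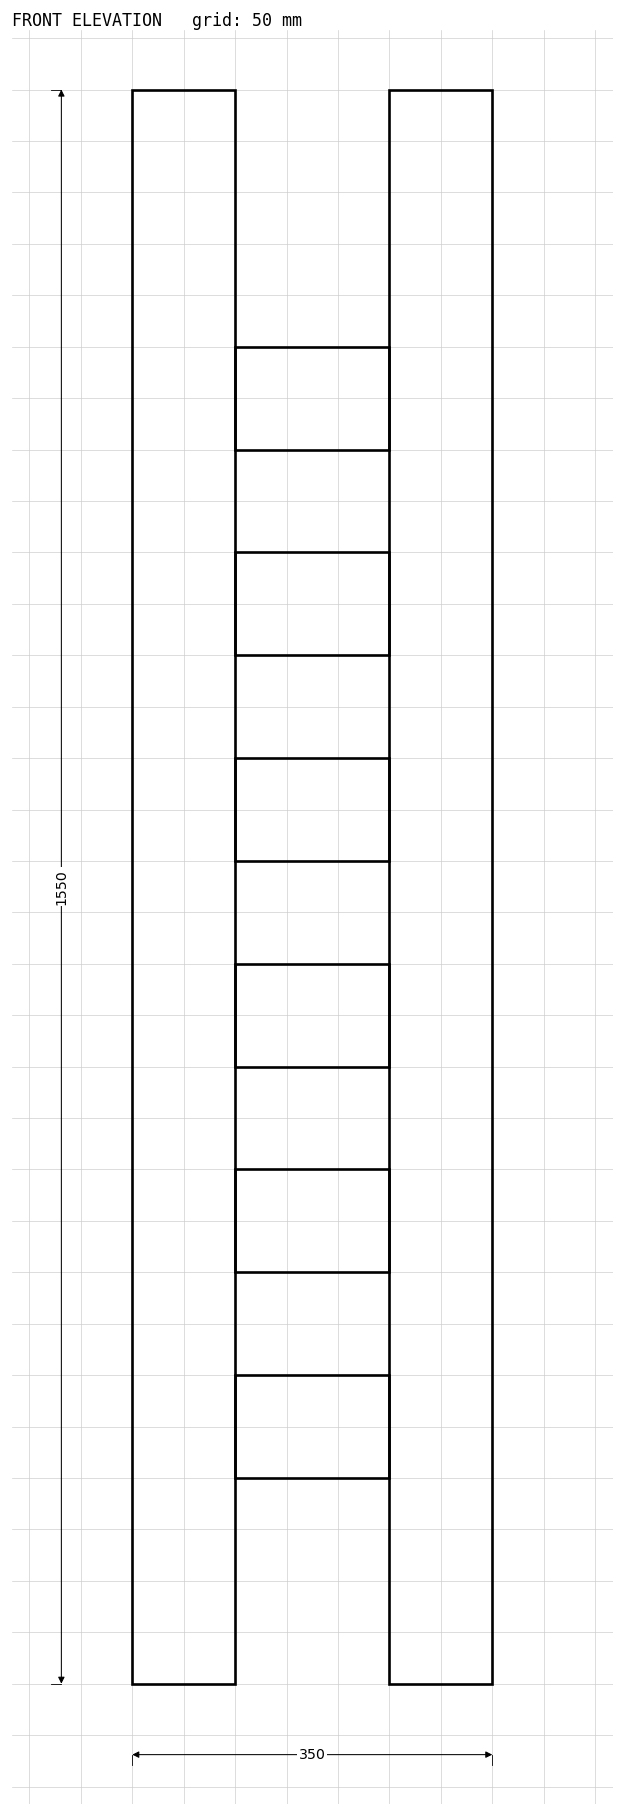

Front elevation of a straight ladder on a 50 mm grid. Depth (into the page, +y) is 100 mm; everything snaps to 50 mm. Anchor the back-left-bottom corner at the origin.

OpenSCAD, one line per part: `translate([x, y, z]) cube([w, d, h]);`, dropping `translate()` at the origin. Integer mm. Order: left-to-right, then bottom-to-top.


cube([100, 100, 1550]);
translate([100, 0, 200]) cube([150, 100, 100]);
translate([100, 0, 400]) cube([150, 100, 100]);
translate([100, 0, 600]) cube([150, 100, 100]);
translate([100, 0, 800]) cube([150, 100, 100]);
translate([100, 0, 1000]) cube([150, 100, 100]);
translate([100, 0, 1200]) cube([150, 100, 100]);
translate([250, 0, 0]) cube([100, 100, 1550]);
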